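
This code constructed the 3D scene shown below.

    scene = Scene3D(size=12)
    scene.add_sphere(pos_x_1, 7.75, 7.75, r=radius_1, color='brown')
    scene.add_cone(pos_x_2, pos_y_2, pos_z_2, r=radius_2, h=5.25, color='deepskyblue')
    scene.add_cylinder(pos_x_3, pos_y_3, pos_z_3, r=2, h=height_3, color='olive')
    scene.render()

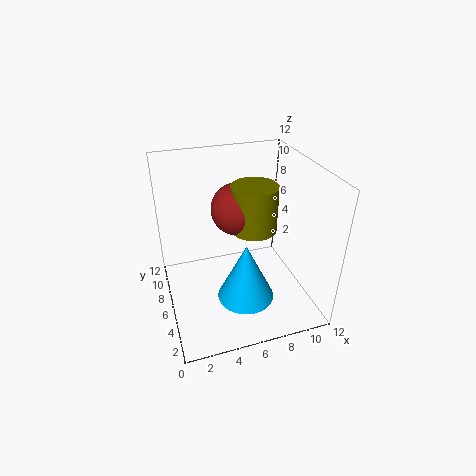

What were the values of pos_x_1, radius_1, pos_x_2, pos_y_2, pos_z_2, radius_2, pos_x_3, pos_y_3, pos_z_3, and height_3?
pos_x_1 = 6.5; radius_1 = 2.25; pos_x_2 = 6.5; pos_y_2 = 5.25; pos_z_2 = 0.25; radius_2 = 2.5; pos_x_3 = 7.75; pos_y_3 = 7; pos_z_3 = 6; height_3 = 4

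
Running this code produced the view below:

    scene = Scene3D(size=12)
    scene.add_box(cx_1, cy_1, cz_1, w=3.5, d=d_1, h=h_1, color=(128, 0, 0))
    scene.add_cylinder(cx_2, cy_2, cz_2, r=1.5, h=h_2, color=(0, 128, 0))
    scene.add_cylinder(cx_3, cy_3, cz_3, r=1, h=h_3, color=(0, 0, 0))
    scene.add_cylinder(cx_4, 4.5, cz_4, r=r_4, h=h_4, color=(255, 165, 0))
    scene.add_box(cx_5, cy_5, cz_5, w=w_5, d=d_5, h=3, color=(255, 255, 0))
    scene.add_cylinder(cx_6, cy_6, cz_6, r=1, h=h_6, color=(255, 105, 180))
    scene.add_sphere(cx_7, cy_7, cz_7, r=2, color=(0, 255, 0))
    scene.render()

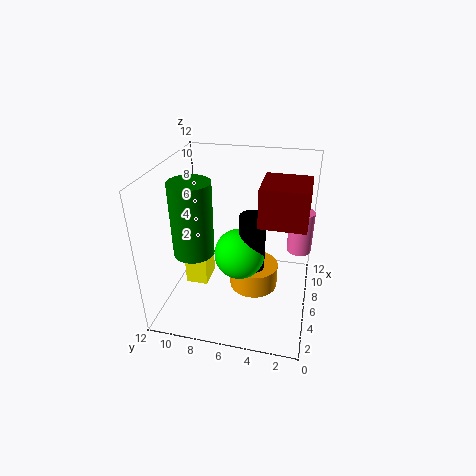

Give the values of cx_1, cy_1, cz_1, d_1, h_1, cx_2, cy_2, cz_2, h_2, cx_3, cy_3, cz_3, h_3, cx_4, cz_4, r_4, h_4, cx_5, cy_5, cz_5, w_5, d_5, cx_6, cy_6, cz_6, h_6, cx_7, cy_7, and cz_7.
cx_1 = 3.5; cy_1 = 0.5; cz_1 = 8.5; d_1 = 3.5; h_1 = 3; cx_2 = 2.5; cy_2 = 8.5; cz_2 = 6.5; h_2 = 5.5; cx_3 = 4.5; cy_3 = 4.5; cz_3 = 4.5; h_3 = 4.5; cx_4 = 5.5; cz_4 = 2; r_4 = 2; h_4 = 2; cx_5 = 6; cy_5 = 9; cz_5 = 0.5; w_5 = 2.5; d_5 = 2; cx_6 = 7; cy_6 = 1; cz_6 = 5; h_6 = 3.5; cx_7 = 4.5; cy_7 = 5.5; cz_7 = 5.5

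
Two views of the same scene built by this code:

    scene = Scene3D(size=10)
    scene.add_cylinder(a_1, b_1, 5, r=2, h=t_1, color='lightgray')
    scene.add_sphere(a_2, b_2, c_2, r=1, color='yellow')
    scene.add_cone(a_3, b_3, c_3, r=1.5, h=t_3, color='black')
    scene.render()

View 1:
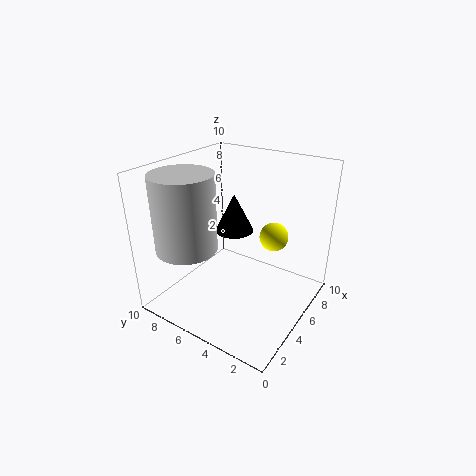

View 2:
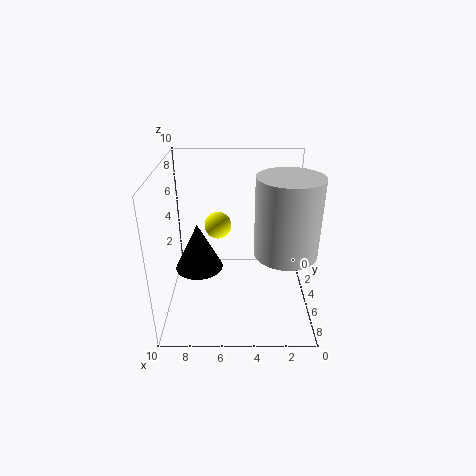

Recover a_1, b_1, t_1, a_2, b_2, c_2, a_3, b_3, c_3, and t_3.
a_1 = 2; b_1 = 7; t_1 = 5; a_2 = 6.5; b_2 = 3; c_2 = 5; a_3 = 7.5; b_3 = 7; c_3 = 4; t_3 = 3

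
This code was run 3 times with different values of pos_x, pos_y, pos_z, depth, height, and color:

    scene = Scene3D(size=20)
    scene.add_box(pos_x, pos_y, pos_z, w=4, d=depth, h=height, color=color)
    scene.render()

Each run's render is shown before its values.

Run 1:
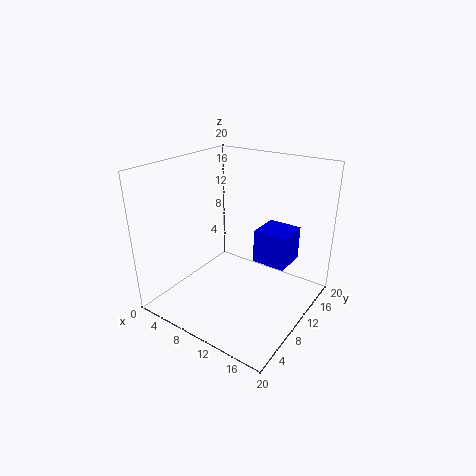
pos_x = 15, pos_y = 6, pos_z = 10, depth = 4, height = 4, color = 'blue'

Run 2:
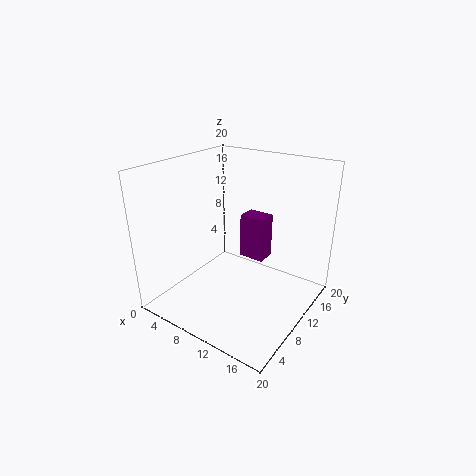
pos_x = 7, pos_y = 15, pos_z = 4, depth = 3, height = 7, color = 'purple'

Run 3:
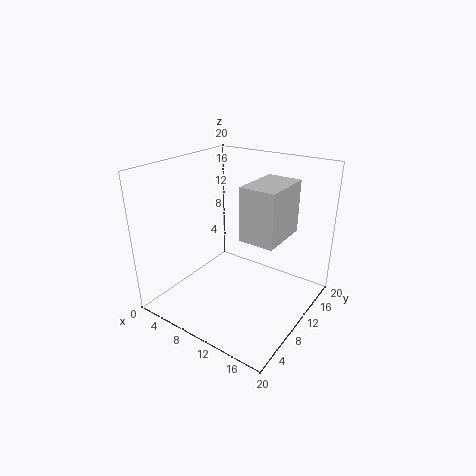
pos_x = 15, pos_y = 3, pos_z = 14, depth = 6, height = 6, color = 'lightgray'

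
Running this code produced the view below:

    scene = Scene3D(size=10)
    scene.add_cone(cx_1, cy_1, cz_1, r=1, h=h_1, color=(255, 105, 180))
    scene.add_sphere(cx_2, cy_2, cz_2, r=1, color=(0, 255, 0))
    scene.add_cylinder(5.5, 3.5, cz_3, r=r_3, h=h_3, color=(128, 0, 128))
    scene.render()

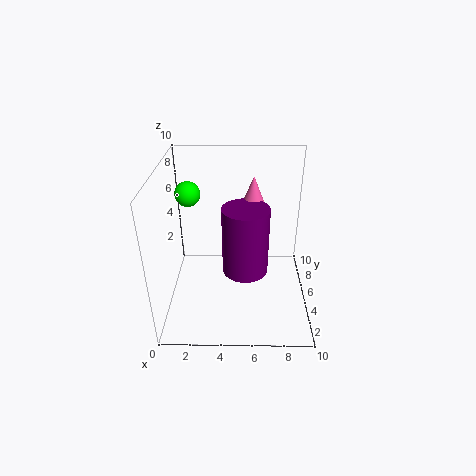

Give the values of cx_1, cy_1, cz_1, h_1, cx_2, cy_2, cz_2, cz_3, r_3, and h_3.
cx_1 = 6, cy_1 = 5, cz_1 = 7, h_1 = 2.5, cx_2 = 1, cy_2 = 9, cz_2 = 6.5, cz_3 = 3.5, r_3 = 1.5, h_3 = 4.5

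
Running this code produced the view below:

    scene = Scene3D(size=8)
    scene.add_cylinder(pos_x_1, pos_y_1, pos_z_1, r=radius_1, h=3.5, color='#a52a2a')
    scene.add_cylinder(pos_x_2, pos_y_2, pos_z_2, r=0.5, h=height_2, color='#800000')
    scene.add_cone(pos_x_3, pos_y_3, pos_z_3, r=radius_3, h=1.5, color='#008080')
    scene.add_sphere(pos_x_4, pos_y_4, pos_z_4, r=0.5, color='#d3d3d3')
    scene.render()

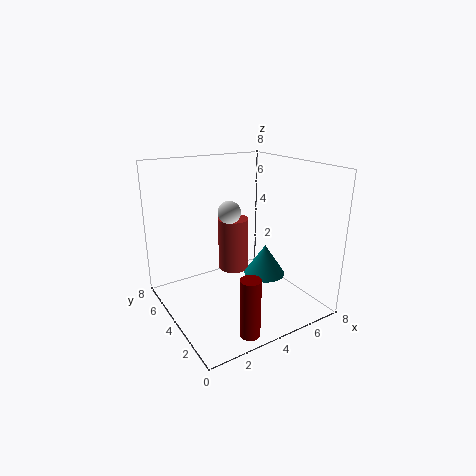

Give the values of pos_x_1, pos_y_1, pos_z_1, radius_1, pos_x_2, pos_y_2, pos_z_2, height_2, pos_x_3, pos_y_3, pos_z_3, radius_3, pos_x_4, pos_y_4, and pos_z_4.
pos_x_1 = 5.5
pos_y_1 = 7
pos_z_1 = 0.5
radius_1 = 1
pos_x_2 = 2.5
pos_y_2 = 0.5
pos_z_2 = 0.5
height_2 = 3
pos_x_3 = 4
pos_y_3 = 1.5
pos_z_3 = 3
radius_3 = 1
pos_x_4 = 2
pos_y_4 = 1.5
pos_z_4 = 6.5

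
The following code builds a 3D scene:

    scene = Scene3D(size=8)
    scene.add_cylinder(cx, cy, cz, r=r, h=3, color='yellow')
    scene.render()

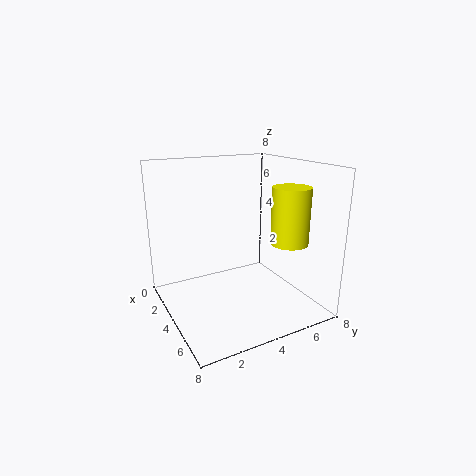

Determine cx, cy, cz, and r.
cx = 6; cy = 6; cz = 4; r = 1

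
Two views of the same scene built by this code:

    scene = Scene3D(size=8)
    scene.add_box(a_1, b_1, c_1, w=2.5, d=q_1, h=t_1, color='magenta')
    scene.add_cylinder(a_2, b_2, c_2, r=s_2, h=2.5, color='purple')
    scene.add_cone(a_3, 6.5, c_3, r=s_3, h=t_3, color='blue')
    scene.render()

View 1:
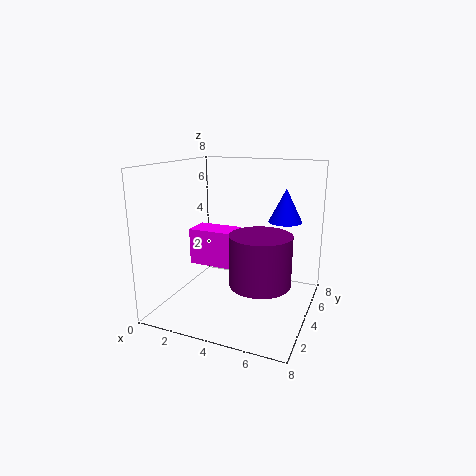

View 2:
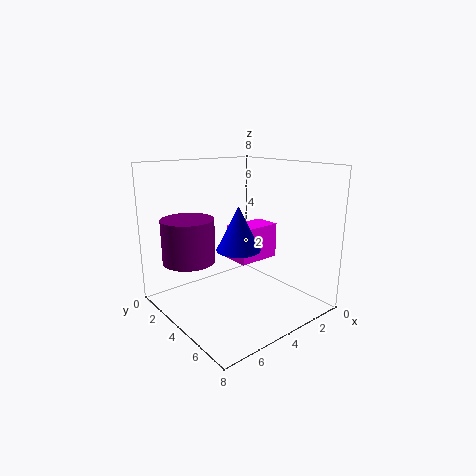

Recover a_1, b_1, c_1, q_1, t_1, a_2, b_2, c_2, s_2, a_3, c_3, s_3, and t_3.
a_1 = 1.5
b_1 = 3
c_1 = 2.5
q_1 = 1.5
t_1 = 2
a_2 = 6
b_2 = 2
c_2 = 2.5
s_2 = 1.5
a_3 = 6
c_3 = 4.5
s_3 = 1
t_3 = 2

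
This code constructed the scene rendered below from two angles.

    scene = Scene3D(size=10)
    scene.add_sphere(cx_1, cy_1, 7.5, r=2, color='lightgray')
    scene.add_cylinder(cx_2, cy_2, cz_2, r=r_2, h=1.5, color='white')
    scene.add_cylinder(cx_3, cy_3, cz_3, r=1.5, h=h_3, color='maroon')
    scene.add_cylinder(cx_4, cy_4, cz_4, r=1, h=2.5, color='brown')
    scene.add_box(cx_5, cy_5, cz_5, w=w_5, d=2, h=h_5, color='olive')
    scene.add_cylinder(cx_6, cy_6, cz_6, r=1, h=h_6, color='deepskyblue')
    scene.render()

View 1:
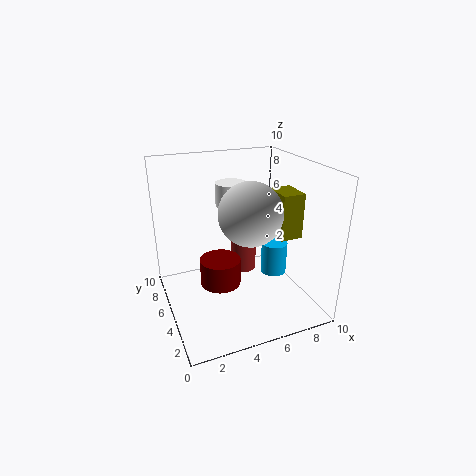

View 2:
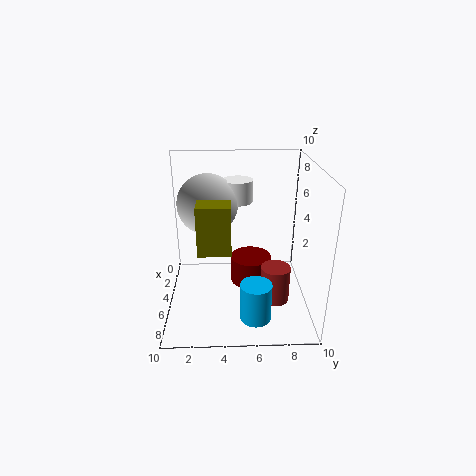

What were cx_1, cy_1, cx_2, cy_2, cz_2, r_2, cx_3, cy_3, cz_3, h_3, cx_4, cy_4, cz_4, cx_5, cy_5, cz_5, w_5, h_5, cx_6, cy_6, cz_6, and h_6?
cx_1 = 5
cy_1 = 3
cx_2 = 4.5
cy_2 = 5
cz_2 = 7.5
r_2 = 1
cx_3 = 4
cy_3 = 6
cz_3 = 1
h_3 = 2
cx_4 = 6.5
cy_4 = 7.5
cz_4 = 1
cx_5 = 7
cy_5 = 2.5
cz_5 = 5.5
w_5 = 1.5
h_5 = 3
cx_6 = 8.5
cy_6 = 6
cz_6 = 1
h_6 = 2.5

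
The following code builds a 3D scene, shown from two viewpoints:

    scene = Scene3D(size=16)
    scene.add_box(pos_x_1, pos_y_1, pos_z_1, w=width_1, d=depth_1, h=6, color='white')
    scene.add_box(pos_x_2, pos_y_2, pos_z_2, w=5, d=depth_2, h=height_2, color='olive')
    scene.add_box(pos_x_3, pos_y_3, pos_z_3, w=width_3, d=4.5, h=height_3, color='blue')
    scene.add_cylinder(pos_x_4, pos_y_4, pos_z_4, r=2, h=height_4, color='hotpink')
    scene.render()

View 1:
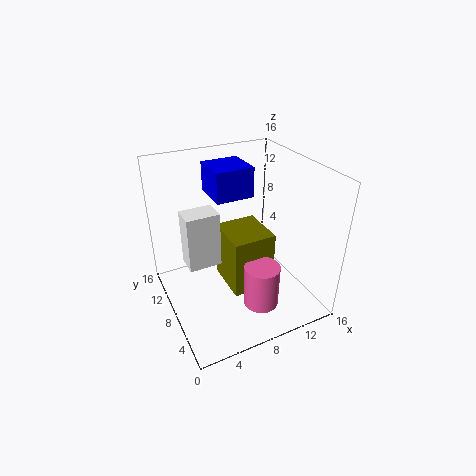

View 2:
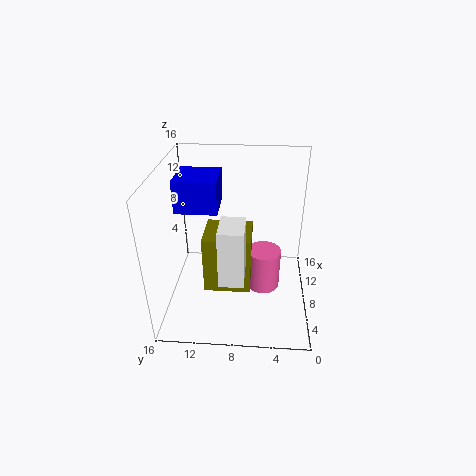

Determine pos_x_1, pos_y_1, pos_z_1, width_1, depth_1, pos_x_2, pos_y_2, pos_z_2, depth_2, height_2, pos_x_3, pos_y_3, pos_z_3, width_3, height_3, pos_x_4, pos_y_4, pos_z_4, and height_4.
pos_x_1 = 2
pos_y_1 = 7
pos_z_1 = 6
width_1 = 3.5
depth_1 = 2.5
pos_x_2 = 7
pos_y_2 = 6.5
pos_z_2 = 1
depth_2 = 5.5
height_2 = 7
pos_x_3 = 6.5
pos_y_3 = 10
pos_z_3 = 11.5
width_3 = 4.5
height_3 = 3.5
pos_x_4 = 9.5
pos_y_4 = 5
pos_z_4 = 0.5
height_4 = 5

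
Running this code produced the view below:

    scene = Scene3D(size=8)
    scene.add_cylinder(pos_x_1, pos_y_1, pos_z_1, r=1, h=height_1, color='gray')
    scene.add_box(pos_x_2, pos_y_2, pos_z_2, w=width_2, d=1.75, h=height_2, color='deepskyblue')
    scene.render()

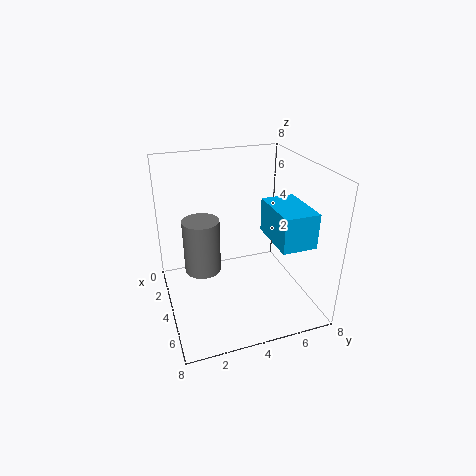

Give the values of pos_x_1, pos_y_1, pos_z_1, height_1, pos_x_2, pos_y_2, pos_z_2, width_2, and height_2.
pos_x_1 = 3.75, pos_y_1 = 2, pos_z_1 = 2.25, height_1 = 3, pos_x_2 = 4.75, pos_y_2 = 5, pos_z_2 = 4.75, width_2 = 2.75, height_2 = 1.75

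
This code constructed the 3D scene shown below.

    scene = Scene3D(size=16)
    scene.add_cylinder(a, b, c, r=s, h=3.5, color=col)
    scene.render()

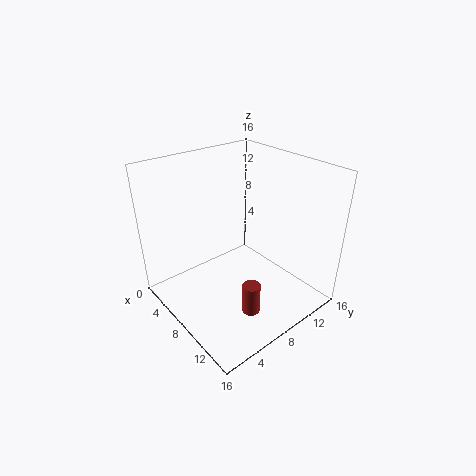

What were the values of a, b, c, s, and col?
a = 11.5; b = 7; c = 0.5; s = 1; col = 'brown'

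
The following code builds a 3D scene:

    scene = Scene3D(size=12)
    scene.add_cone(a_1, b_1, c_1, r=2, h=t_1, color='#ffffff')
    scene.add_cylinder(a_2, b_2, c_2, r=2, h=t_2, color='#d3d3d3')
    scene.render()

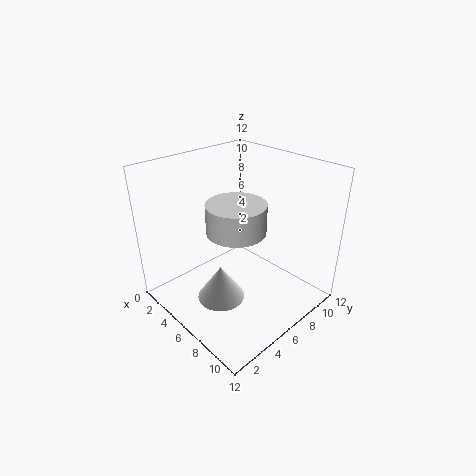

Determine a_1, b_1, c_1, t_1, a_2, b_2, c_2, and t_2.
a_1 = 6
b_1 = 4
c_1 = 1
t_1 = 3
a_2 = 9
b_2 = 3
c_2 = 9
t_2 = 2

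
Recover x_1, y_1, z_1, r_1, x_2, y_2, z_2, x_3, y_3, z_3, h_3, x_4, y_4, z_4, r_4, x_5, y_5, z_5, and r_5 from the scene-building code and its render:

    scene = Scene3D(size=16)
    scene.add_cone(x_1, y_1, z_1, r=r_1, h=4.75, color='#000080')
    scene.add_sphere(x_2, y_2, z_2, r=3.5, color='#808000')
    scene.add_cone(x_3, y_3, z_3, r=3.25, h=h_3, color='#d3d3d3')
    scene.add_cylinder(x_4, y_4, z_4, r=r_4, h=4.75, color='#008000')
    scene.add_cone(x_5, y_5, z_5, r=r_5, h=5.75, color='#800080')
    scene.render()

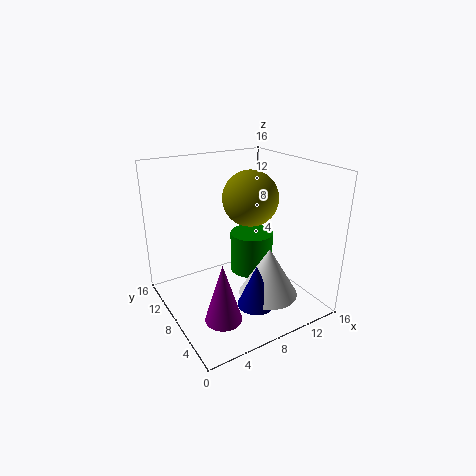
x_1 = 8; y_1 = 4.25; z_1 = 1.5; r_1 = 2; x_2 = 12.25; y_2 = 12; z_2 = 10.75; x_3 = 10; y_3 = 4.75; z_3 = 2; h_3 = 5.5; x_4 = 10.5; y_4 = 9; z_4 = 3; r_4 = 2.5; x_5 = 2.75; y_5 = 2; z_5 = 3.25; r_5 = 1.75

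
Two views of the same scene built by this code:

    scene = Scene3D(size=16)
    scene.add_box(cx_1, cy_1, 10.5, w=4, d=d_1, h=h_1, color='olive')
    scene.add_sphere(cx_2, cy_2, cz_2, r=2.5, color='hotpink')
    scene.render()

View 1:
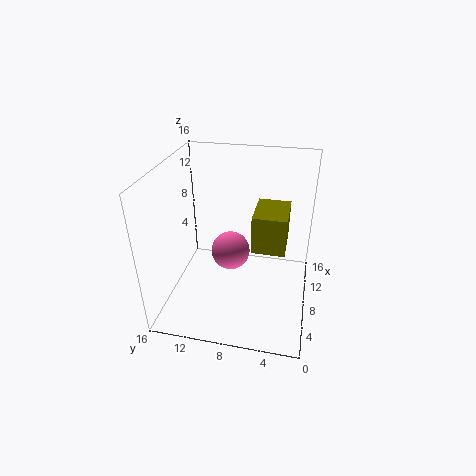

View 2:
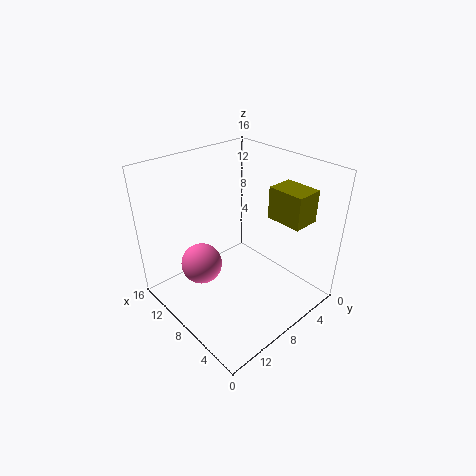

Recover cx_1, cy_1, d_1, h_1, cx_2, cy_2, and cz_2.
cx_1 = 2, cy_1 = 2.5, d_1 = 3, h_1 = 3.5, cx_2 = 12.5, cy_2 = 10, cz_2 = 3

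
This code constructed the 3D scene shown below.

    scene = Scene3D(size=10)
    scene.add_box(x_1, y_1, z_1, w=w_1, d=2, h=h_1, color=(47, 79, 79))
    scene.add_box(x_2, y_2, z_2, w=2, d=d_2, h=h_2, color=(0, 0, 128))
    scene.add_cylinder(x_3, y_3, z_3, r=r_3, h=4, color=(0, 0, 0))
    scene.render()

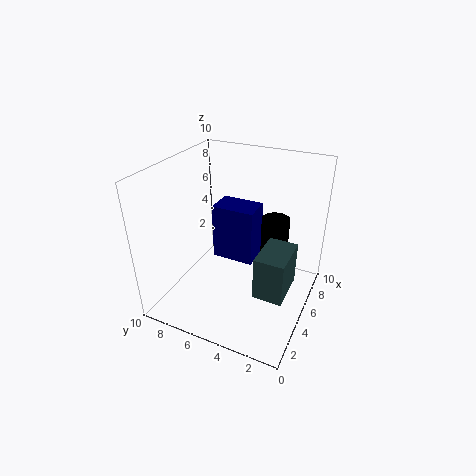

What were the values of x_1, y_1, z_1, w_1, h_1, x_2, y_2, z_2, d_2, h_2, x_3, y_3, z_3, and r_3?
x_1 = 3, y_1 = 1, z_1 = 2, w_1 = 3, h_1 = 3, x_2 = 5, y_2 = 4, z_2 = 3, d_2 = 3, h_2 = 4, x_3 = 7, y_3 = 3, z_3 = 2, r_3 = 1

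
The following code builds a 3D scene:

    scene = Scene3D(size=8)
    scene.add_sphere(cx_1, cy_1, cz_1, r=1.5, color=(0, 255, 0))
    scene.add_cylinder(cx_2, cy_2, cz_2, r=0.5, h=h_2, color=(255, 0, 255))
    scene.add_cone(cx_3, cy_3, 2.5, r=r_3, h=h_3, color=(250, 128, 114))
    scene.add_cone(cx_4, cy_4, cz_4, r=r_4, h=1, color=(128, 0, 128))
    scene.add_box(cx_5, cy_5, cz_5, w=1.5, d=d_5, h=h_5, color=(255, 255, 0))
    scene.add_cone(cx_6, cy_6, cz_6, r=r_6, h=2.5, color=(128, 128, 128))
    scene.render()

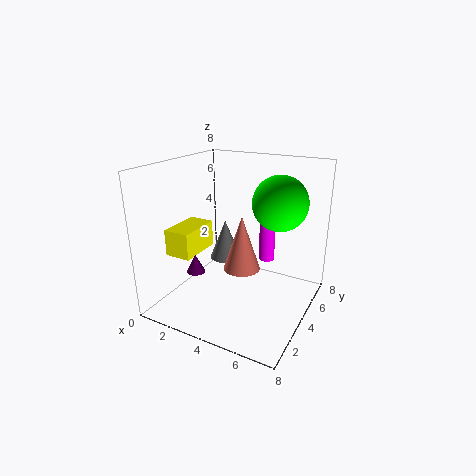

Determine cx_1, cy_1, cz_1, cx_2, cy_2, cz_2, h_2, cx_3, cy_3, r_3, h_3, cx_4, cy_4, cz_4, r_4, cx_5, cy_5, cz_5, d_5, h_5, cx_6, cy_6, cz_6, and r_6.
cx_1 = 6, cy_1 = 5, cz_1 = 6, cx_2 = 4.5, cy_2 = 7, cz_2 = 1.5, h_2 = 2.5, cx_3 = 4.5, cy_3 = 3.5, r_3 = 1, h_3 = 3, cx_4 = 2.5, cy_4 = 2, cz_4 = 2.5, r_4 = 0.5, cx_5 = 0.5, cy_5 = 2, cz_5 = 3, d_5 = 2.5, h_5 = 1.5, cx_6 = 2, cy_6 = 6, cz_6 = 1.5, r_6 = 1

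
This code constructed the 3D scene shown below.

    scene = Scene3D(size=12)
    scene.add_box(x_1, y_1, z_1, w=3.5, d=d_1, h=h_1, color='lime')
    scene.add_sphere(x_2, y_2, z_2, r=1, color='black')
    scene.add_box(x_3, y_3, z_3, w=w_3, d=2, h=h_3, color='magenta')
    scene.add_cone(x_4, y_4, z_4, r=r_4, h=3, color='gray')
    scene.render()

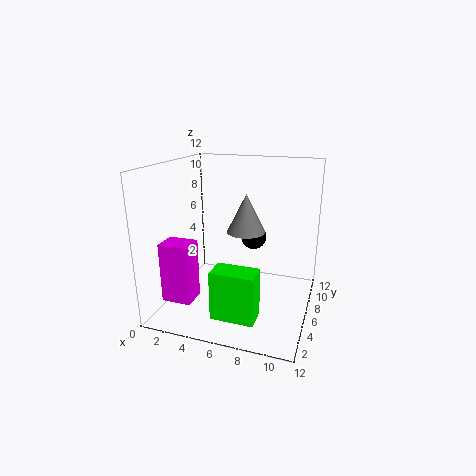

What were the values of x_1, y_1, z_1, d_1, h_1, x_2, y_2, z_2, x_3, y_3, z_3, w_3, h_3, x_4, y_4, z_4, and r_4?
x_1 = 5
y_1 = 2
z_1 = 0.5
d_1 = 2
h_1 = 4
x_2 = 7.5
y_2 = 5.5
z_2 = 6.5
x_3 = 0.5
y_3 = 2.5
z_3 = 1
w_3 = 2.5
h_3 = 5
x_4 = 7
y_4 = 5
z_4 = 7
r_4 = 1.5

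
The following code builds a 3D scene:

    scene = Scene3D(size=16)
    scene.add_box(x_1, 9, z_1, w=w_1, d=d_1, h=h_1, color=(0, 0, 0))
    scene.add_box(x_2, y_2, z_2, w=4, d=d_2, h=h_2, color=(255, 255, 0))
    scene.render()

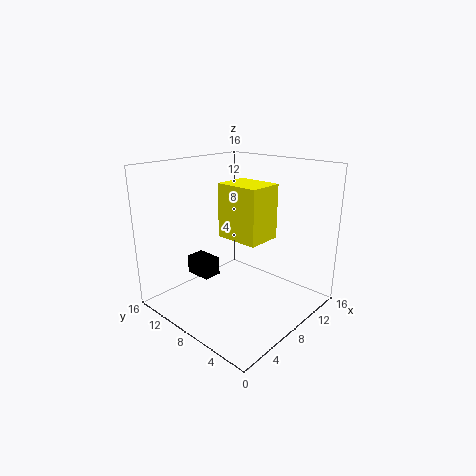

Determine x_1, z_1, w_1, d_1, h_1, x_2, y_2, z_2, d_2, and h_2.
x_1 = 4
z_1 = 4
w_1 = 2
d_1 = 3
h_1 = 2
x_2 = 7
y_2 = 5
z_2 = 8
d_2 = 5
h_2 = 6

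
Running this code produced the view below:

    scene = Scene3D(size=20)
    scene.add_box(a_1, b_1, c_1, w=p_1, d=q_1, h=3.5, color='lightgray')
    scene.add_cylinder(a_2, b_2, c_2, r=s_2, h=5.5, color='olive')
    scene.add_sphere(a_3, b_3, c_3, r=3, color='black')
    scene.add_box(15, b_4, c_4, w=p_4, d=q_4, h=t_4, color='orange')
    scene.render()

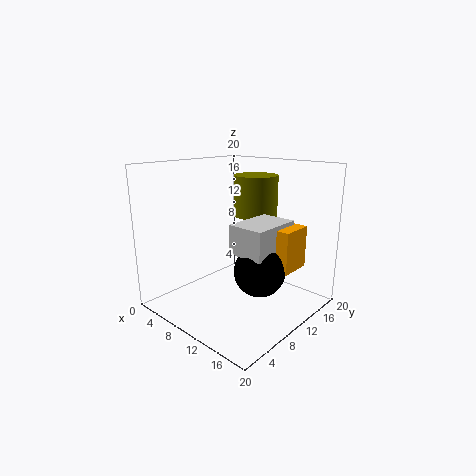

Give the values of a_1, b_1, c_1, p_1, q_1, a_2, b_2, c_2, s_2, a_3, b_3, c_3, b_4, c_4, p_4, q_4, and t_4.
a_1 = 14
b_1 = 4
c_1 = 10.5
p_1 = 4.5
q_1 = 6.5
a_2 = 11
b_2 = 12.5
c_2 = 13
s_2 = 3
a_3 = 17
b_3 = 6
c_3 = 8.5
b_4 = 7
c_4 = 8.5
p_4 = 5
q_4 = 4
t_4 = 5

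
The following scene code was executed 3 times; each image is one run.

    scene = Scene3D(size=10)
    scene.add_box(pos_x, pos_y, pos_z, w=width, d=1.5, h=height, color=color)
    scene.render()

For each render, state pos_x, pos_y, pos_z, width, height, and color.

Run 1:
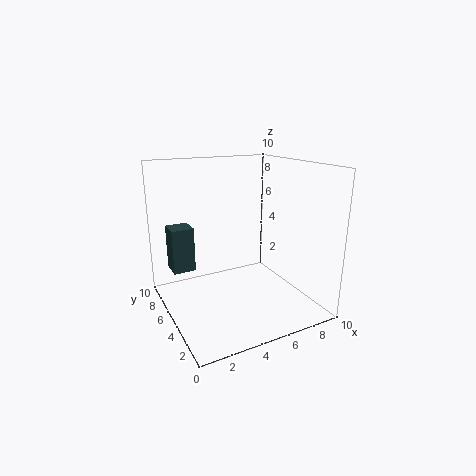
pos_x = 0.5; pos_y = 5.5; pos_z = 3; width = 1.5; height = 3; color = 'darkslategray'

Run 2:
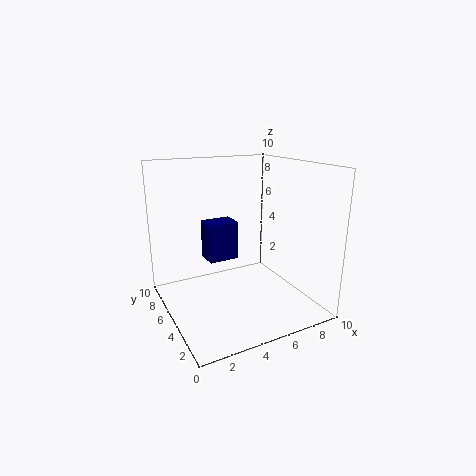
pos_x = 2.5; pos_y = 4; pos_z = 4; width = 2; height = 2.5; color = 'navy'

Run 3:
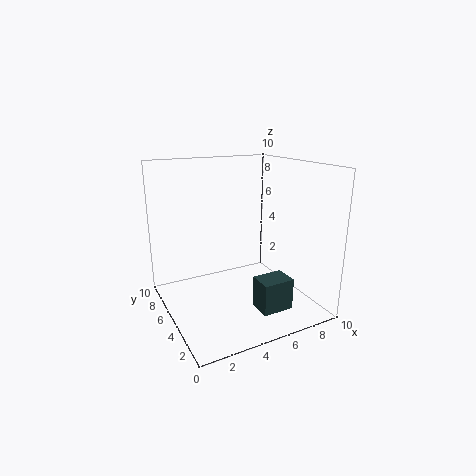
pos_x = 4.5; pos_y = 0.5; pos_z = 1.5; width = 2; height = 2; color = 'darkslategray'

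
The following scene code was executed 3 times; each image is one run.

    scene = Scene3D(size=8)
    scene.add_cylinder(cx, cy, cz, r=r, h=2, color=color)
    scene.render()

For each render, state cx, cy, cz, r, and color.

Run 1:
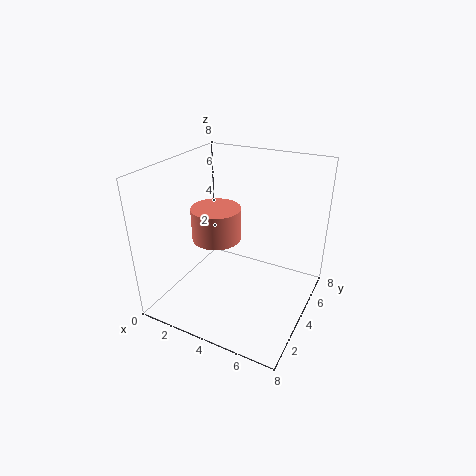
cx = 2, cy = 5, cz = 3, r = 1.5, color = 'salmon'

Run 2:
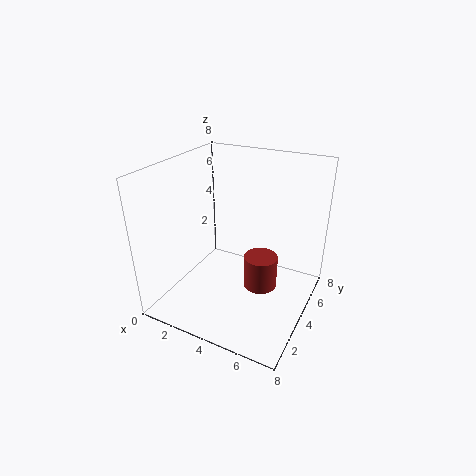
cx = 5, cy = 5, cz = 0.5, r = 1, color = 'brown'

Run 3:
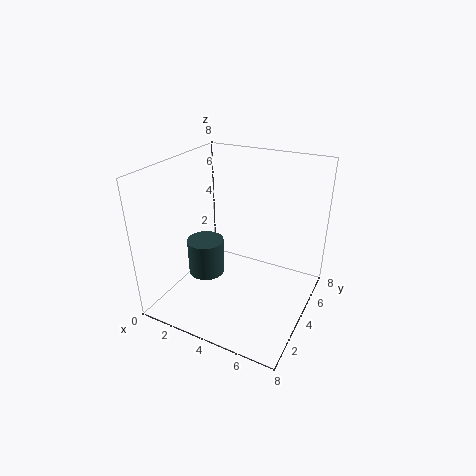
cx = 2.5, cy = 3, cz = 2, r = 1, color = 'darkslategray'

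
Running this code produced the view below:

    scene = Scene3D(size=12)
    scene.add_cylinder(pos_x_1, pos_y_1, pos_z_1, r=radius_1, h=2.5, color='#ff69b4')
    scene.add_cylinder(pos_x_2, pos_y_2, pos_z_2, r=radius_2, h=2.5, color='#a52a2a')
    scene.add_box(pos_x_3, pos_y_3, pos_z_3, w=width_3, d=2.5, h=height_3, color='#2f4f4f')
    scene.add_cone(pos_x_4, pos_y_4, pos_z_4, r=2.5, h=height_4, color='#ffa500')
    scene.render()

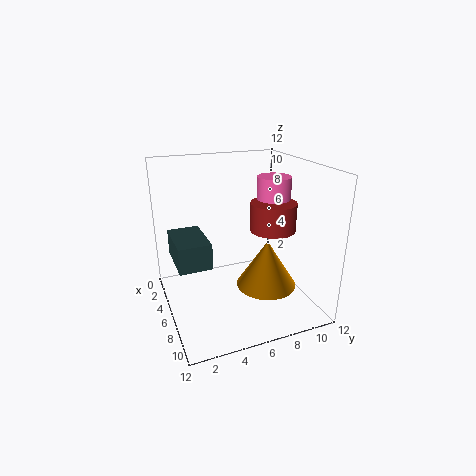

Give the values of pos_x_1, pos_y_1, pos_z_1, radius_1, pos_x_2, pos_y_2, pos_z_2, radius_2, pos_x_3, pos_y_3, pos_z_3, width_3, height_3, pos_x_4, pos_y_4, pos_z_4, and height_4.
pos_x_1 = 4.5; pos_y_1 = 10; pos_z_1 = 8; radius_1 = 1.5; pos_x_2 = 5.5; pos_y_2 = 9.5; pos_z_2 = 6; radius_2 = 2; pos_x_3 = 4.5; pos_y_3 = 0.5; pos_z_3 = 5; width_3 = 4; height_3 = 2; pos_x_4 = 7.5; pos_y_4 = 8; pos_z_4 = 2; height_4 = 4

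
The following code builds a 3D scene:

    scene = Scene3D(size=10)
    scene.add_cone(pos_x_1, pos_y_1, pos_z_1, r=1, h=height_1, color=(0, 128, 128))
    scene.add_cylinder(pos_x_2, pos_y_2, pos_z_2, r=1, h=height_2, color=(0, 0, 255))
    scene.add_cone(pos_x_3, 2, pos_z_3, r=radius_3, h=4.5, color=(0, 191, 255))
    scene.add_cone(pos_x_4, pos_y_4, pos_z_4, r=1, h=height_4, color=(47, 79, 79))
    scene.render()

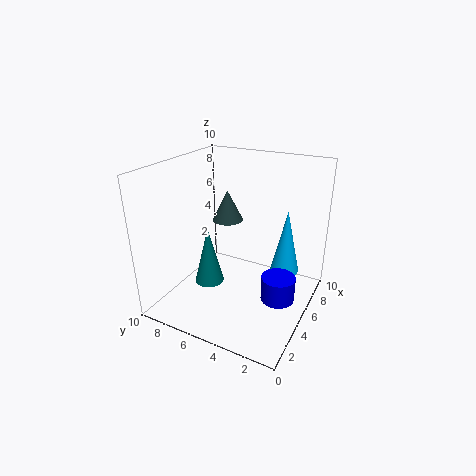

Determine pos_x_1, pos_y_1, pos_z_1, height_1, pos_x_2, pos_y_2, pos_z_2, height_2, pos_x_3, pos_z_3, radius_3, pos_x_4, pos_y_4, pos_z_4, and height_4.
pos_x_1 = 3.5; pos_y_1 = 6.5; pos_z_1 = 2; height_1 = 4; pos_x_2 = 2.5; pos_y_2 = 1; pos_z_2 = 3; height_2 = 1.5; pos_x_3 = 6.5; pos_z_3 = 2.5; radius_3 = 1; pos_x_4 = 4.5; pos_y_4 = 5.5; pos_z_4 = 6.5; height_4 = 2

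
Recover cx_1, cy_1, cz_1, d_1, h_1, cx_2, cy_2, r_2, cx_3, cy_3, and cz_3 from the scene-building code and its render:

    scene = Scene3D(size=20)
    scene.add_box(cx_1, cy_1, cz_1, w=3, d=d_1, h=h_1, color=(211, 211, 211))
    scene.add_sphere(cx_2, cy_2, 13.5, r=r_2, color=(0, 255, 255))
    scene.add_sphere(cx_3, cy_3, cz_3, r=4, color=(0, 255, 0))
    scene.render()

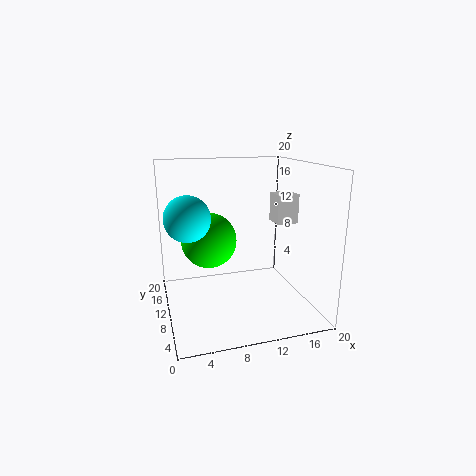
cx_1 = 15
cy_1 = 8
cz_1 = 12
d_1 = 3
h_1 = 4
cx_2 = 3
cy_2 = 9
r_2 = 3
cx_3 = 6.5
cy_3 = 13
cz_3 = 9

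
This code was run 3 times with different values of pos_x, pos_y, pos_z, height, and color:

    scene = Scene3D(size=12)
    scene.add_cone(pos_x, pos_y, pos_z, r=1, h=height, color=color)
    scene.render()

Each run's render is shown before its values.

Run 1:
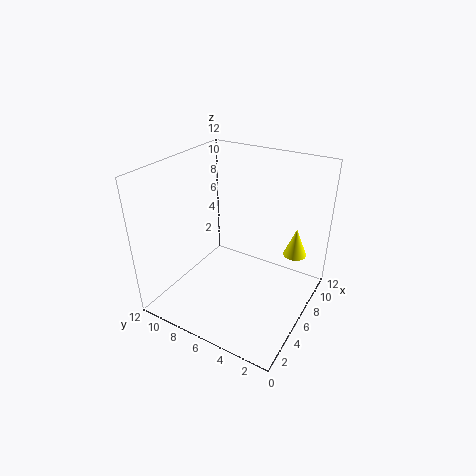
pos_x = 9; pos_y = 2; pos_z = 4; height = 2.5; color = 'yellow'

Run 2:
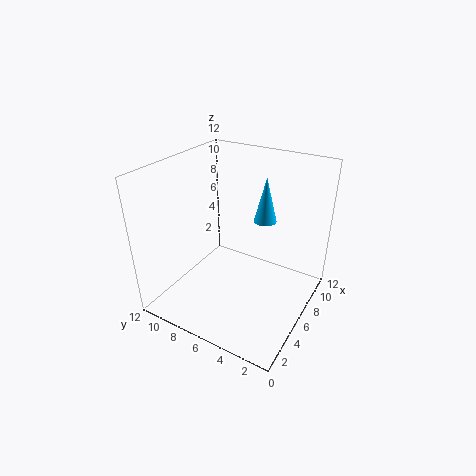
pos_x = 9; pos_y = 5; pos_z = 6.5; height = 4; color = 'deepskyblue'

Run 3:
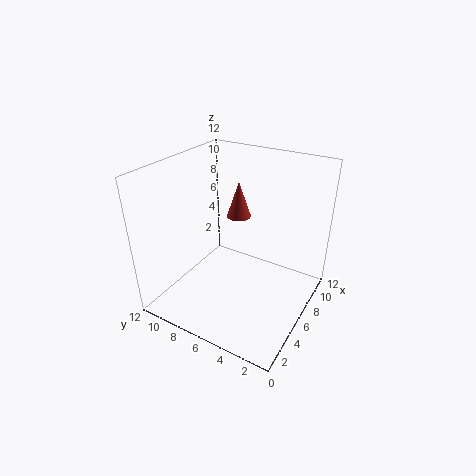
pos_x = 7; pos_y = 6.5; pos_z = 7.5; height = 3; color = 'brown'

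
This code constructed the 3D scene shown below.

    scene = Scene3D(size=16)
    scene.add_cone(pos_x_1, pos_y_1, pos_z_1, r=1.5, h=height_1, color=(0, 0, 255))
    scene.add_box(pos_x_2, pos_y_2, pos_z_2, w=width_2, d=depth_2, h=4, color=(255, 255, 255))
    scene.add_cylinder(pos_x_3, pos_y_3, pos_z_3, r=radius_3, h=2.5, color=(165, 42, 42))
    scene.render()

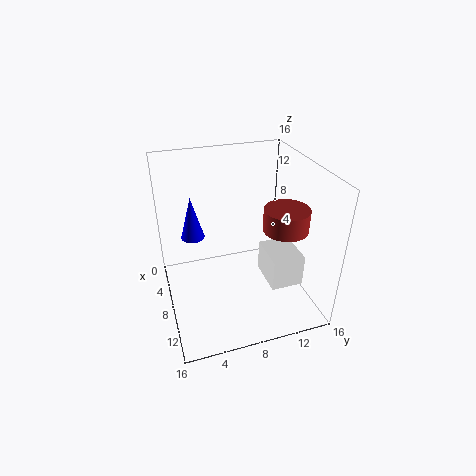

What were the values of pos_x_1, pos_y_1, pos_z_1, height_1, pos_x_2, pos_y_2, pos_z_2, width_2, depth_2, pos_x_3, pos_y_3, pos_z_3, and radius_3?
pos_x_1 = 1.5, pos_y_1 = 4, pos_z_1 = 5, height_1 = 5.5, pos_x_2 = 4.5, pos_y_2 = 12, pos_z_2 = 0.5, width_2 = 5, depth_2 = 4, pos_x_3 = 9.5, pos_y_3 = 13, pos_z_3 = 9, radius_3 = 2.5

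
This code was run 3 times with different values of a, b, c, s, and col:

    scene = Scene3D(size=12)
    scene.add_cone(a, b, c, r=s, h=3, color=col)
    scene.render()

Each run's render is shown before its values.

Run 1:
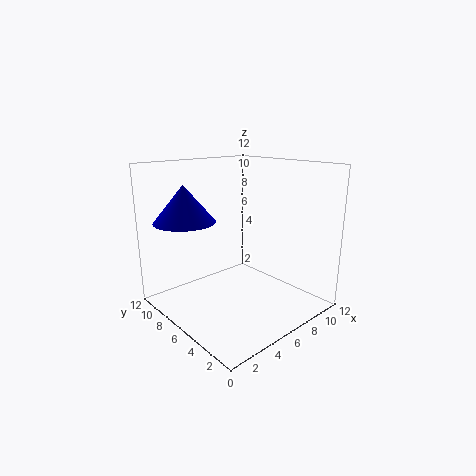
a = 2.5; b = 8.5; c = 7.5; s = 2.5; col = 'blue'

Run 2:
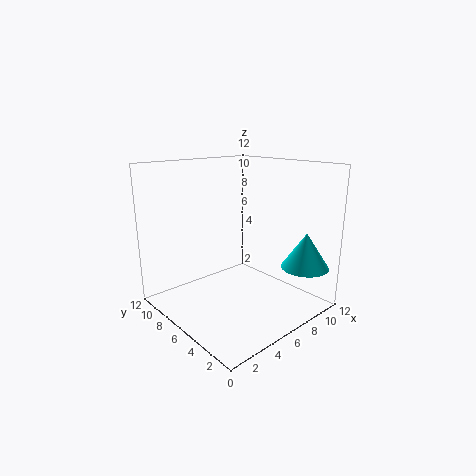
a = 10; b = 2; c = 3.5; s = 2; col = 'cyan'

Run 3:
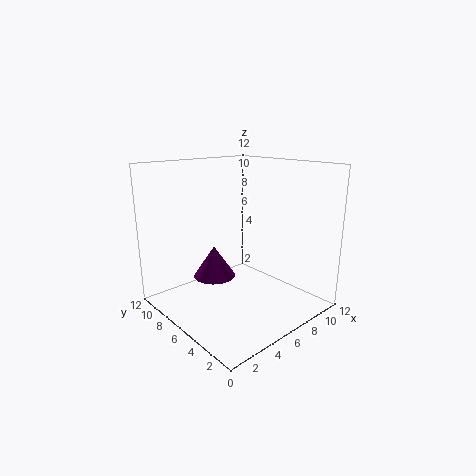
a = 6.5; b = 10; c = 1; s = 2; col = 'purple'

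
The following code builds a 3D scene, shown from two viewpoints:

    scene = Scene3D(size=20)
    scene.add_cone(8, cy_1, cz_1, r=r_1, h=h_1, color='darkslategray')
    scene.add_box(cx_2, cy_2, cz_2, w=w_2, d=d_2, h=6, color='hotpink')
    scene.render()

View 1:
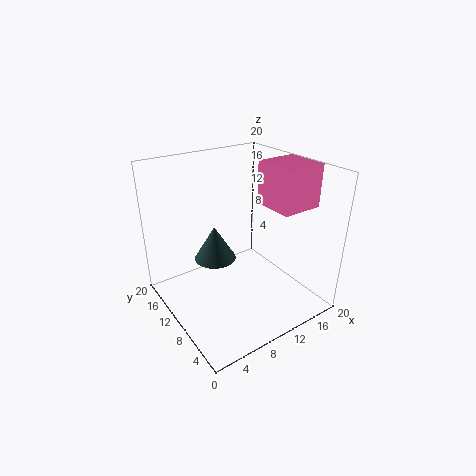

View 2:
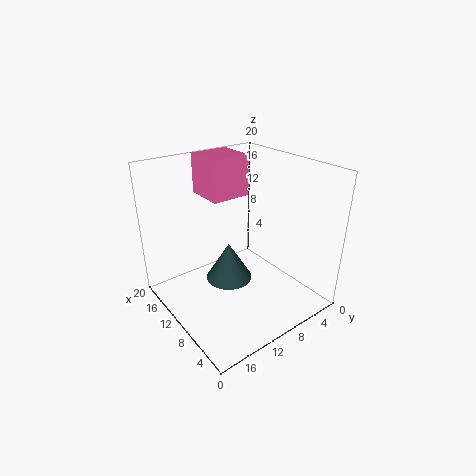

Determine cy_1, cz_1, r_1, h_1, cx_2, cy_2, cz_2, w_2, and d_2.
cy_1 = 13
cz_1 = 6
r_1 = 3
h_1 = 5
cx_2 = 14
cy_2 = 5
cz_2 = 14
w_2 = 6
d_2 = 6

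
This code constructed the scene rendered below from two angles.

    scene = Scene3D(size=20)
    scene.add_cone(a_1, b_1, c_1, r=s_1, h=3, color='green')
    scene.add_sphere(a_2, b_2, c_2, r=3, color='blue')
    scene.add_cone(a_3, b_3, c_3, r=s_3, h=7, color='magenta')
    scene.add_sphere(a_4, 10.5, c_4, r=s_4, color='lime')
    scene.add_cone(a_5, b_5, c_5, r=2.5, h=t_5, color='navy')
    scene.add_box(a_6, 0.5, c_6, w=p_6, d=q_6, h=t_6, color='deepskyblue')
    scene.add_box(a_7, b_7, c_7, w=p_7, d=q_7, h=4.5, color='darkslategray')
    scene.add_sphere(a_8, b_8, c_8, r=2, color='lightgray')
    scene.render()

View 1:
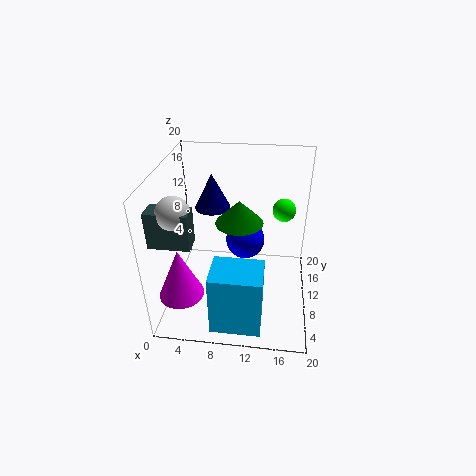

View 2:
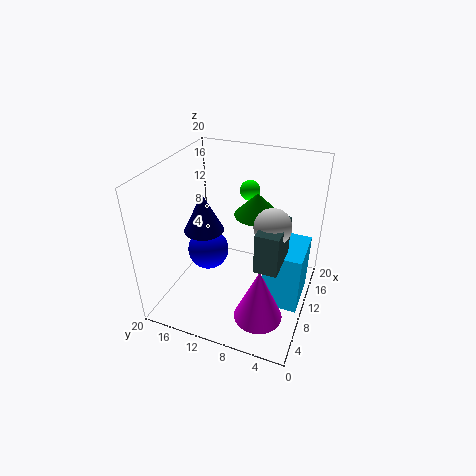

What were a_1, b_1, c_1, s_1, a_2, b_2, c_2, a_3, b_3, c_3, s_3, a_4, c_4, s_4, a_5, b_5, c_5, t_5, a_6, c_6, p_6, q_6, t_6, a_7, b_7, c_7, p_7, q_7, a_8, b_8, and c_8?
a_1 = 10.5
b_1 = 7.5
c_1 = 14
s_1 = 3
a_2 = 10.5
b_2 = 15
c_2 = 6.5
a_3 = 3
b_3 = 4.5
c_3 = 4
s_3 = 3
a_4 = 16
c_4 = 14.5
s_4 = 1.5
a_5 = 6
b_5 = 13
c_5 = 13
t_5 = 5
a_6 = 7.5
c_6 = 1.5
p_6 = 6.5
q_6 = 5
t_6 = 8.5
a_7 = 0.5
b_7 = 2
c_7 = 13
p_7 = 5
q_7 = 2.5
a_8 = 3.5
b_8 = 3.5
c_8 = 17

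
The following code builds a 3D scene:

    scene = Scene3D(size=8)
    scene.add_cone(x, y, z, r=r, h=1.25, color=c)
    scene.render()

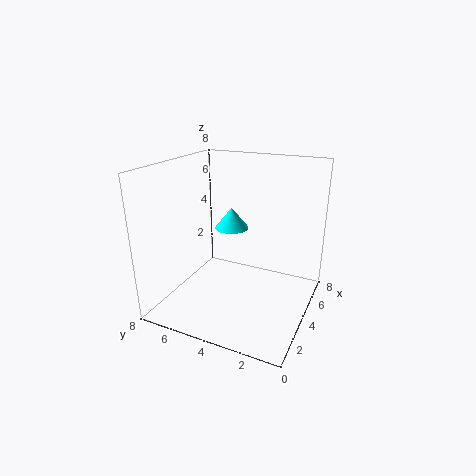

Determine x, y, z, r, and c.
x = 5.25, y = 5, z = 4, r = 1, c = 'cyan'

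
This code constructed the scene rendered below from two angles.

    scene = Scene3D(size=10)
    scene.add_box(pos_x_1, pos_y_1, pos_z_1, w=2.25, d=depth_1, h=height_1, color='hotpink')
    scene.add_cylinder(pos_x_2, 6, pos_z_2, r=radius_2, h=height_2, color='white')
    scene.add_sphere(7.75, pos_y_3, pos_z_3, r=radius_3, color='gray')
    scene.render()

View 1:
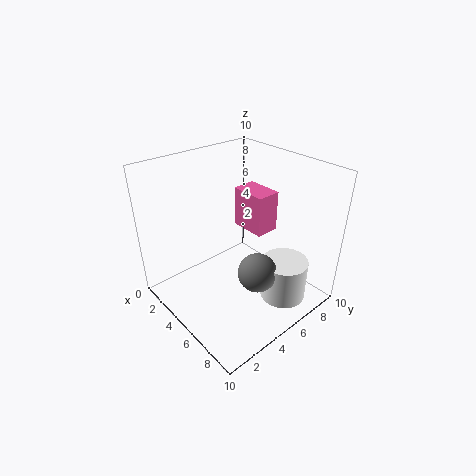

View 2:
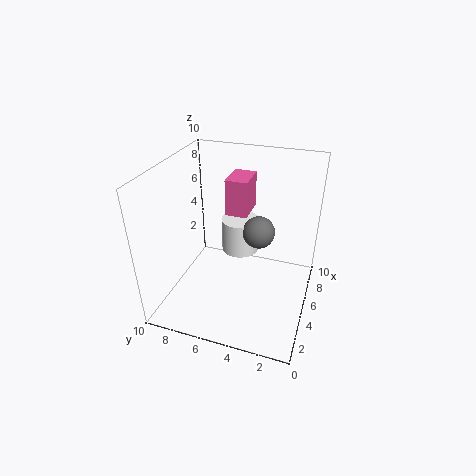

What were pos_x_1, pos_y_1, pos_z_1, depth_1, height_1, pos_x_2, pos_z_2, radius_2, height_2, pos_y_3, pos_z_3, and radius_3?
pos_x_1 = 5.25; pos_y_1 = 4.5; pos_z_1 = 6.5; depth_1 = 1.5; height_1 = 2.5; pos_x_2 = 8.5; pos_z_2 = 1.75; radius_2 = 1.5; height_2 = 2.75; pos_y_3 = 4.25; pos_z_3 = 4; radius_3 = 1.25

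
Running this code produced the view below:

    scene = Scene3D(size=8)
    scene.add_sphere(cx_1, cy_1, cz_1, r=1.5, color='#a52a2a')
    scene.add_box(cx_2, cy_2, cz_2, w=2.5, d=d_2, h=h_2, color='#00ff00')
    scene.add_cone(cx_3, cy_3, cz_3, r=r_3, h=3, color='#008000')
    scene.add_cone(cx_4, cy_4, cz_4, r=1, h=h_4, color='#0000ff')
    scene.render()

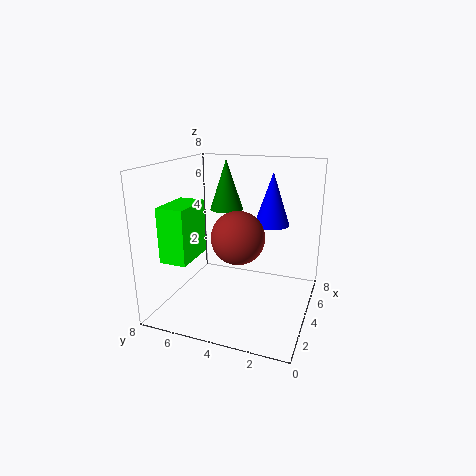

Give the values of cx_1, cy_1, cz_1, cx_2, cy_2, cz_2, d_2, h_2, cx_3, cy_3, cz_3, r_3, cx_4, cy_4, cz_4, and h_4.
cx_1 = 4; cy_1 = 4; cz_1 = 4; cx_2 = 1.5; cy_2 = 6; cz_2 = 3; d_2 = 1.5; h_2 = 3; cx_3 = 6; cy_3 = 5.5; cz_3 = 5; r_3 = 1; cx_4 = 5.5; cy_4 = 2.5; cz_4 = 4.5; h_4 = 3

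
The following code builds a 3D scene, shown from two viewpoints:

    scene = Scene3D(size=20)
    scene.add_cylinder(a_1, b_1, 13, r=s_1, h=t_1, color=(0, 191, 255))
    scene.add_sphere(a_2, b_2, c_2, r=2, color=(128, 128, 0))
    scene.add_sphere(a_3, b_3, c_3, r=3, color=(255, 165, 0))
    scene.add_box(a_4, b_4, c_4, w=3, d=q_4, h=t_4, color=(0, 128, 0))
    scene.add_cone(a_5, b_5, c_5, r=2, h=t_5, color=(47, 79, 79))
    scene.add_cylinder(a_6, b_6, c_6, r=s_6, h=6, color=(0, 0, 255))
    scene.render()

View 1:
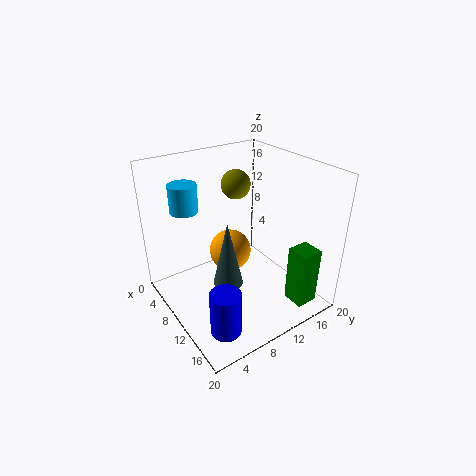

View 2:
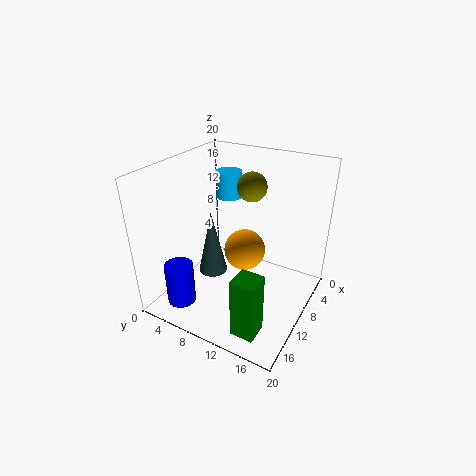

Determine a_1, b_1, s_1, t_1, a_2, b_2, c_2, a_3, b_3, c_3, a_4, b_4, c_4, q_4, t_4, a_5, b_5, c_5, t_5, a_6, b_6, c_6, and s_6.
a_1 = 4, b_1 = 5, s_1 = 2, t_1 = 4, a_2 = 8, b_2 = 11, c_2 = 17, a_3 = 8, b_3 = 10, c_3 = 7, a_4 = 16, b_4 = 14, c_4 = 2, q_4 = 3, t_4 = 8, a_5 = 12, b_5 = 7, c_5 = 5, t_5 = 9, a_6 = 16, b_6 = 4, c_6 = 1, s_6 = 2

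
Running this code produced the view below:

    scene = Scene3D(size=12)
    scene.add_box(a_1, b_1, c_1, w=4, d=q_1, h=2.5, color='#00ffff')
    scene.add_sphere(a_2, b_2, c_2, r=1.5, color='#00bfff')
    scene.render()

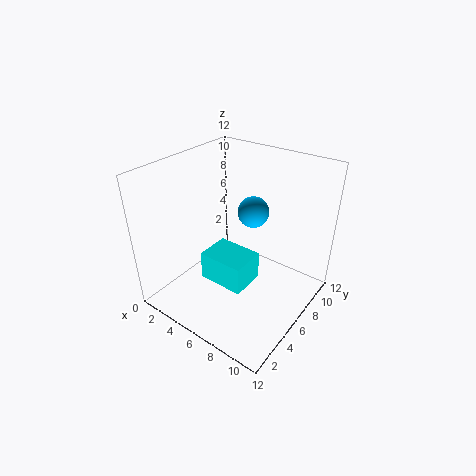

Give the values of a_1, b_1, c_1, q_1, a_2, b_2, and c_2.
a_1 = 3.5; b_1 = 4; c_1 = 2; q_1 = 3; a_2 = 4.5; b_2 = 10.5; c_2 = 6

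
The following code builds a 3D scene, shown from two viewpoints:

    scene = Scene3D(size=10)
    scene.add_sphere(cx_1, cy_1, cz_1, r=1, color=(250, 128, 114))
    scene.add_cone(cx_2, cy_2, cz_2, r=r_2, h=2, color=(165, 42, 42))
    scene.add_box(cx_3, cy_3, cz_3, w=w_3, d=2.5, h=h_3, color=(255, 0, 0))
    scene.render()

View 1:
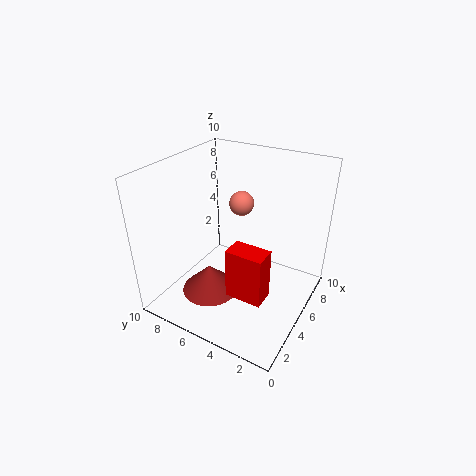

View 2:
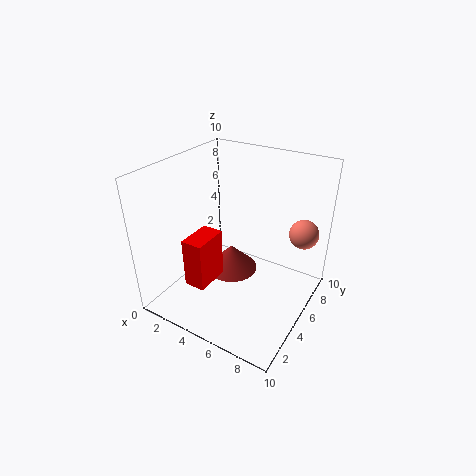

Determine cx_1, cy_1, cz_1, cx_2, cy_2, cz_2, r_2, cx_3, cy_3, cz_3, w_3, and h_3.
cx_1 = 9, cy_1 = 7, cz_1 = 5.5, cx_2 = 3.5, cy_2 = 6.5, cz_2 = 1, r_2 = 2, cx_3 = 2.5, cy_3 = 2, cz_3 = 2, w_3 = 1.5, h_3 = 3.5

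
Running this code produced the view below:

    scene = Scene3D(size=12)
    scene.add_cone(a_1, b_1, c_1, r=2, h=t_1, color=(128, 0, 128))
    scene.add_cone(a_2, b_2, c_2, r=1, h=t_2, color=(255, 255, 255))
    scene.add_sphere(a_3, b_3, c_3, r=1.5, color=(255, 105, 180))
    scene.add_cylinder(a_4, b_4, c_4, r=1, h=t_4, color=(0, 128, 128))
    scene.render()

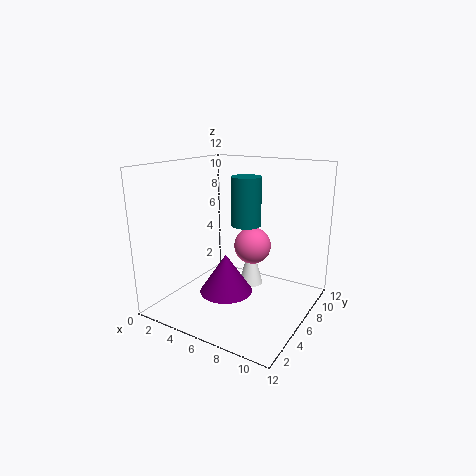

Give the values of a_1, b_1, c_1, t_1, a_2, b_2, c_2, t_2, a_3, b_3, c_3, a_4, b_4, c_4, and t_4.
a_1 = 6.75; b_1 = 3; c_1 = 2.75; t_1 = 3; a_2 = 7; b_2 = 6.5; c_2 = 2; t_2 = 3.75; a_3 = 7.25; b_3 = 6.25; c_3 = 5.5; a_4 = 8.75; b_4 = 2.5; c_4 = 8.5; t_4 = 3.25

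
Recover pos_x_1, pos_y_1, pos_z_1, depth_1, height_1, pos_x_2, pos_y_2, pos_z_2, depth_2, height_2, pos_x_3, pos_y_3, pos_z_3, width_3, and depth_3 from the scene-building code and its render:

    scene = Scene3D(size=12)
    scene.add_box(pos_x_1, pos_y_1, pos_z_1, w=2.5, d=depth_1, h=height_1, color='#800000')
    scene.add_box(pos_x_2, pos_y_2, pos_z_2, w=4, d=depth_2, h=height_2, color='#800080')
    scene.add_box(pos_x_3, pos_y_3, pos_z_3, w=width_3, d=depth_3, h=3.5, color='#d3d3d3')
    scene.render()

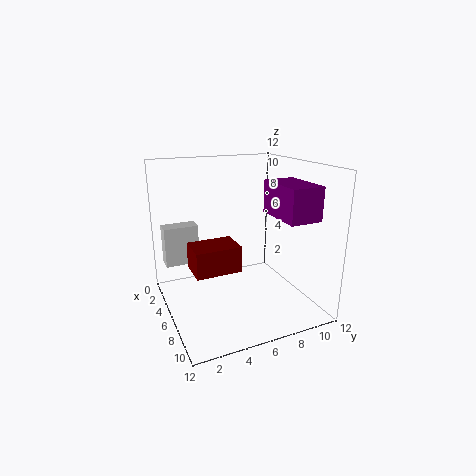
pos_x_1 = 6.5; pos_y_1 = 1.5; pos_z_1 = 4.5; depth_1 = 3.5; height_1 = 2; pos_x_2 = 7.5; pos_y_2 = 7.5; pos_z_2 = 8.5; depth_2 = 2.5; height_2 = 2.5; pos_x_3 = 1.5; pos_y_3 = 0.5; pos_z_3 = 3; width_3 = 1.5; depth_3 = 3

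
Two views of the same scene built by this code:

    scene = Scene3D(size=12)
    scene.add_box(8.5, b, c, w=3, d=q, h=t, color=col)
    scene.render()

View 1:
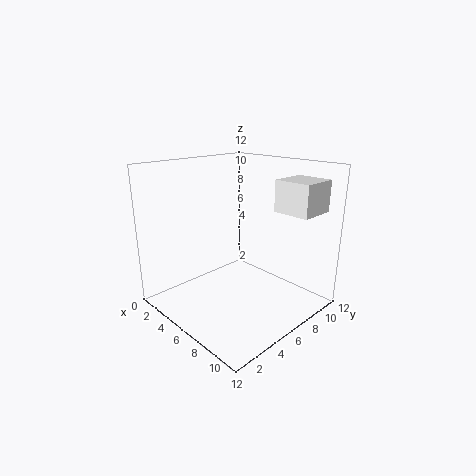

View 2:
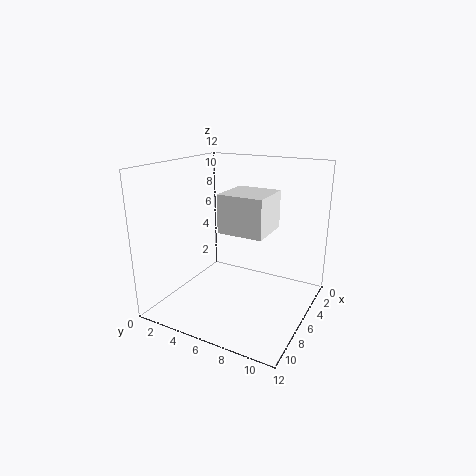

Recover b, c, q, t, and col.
b = 7.5; c = 8.5; q = 3; t = 2.5; col = 'white'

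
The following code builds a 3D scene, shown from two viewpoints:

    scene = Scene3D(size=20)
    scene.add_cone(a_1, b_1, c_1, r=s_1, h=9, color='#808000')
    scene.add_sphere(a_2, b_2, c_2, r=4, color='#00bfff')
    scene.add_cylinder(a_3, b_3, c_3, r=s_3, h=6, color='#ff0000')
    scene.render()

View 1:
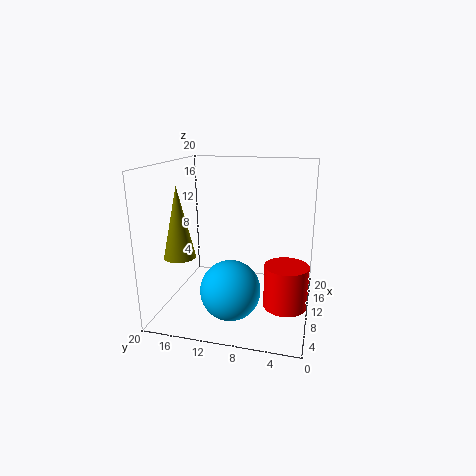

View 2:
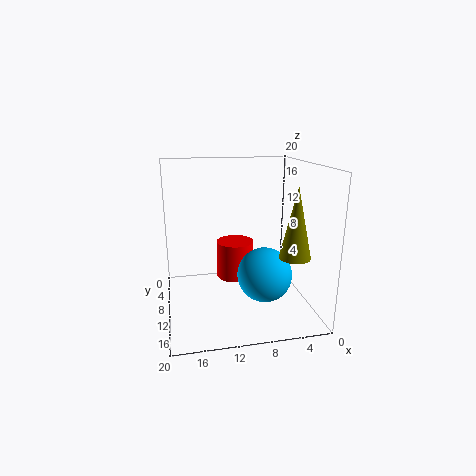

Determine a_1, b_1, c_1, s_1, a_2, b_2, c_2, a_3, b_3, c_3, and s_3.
a_1 = 4
b_1 = 16
c_1 = 9
s_1 = 2
a_2 = 6
b_2 = 10
c_2 = 4
a_3 = 9
b_3 = 3
c_3 = 1
s_3 = 3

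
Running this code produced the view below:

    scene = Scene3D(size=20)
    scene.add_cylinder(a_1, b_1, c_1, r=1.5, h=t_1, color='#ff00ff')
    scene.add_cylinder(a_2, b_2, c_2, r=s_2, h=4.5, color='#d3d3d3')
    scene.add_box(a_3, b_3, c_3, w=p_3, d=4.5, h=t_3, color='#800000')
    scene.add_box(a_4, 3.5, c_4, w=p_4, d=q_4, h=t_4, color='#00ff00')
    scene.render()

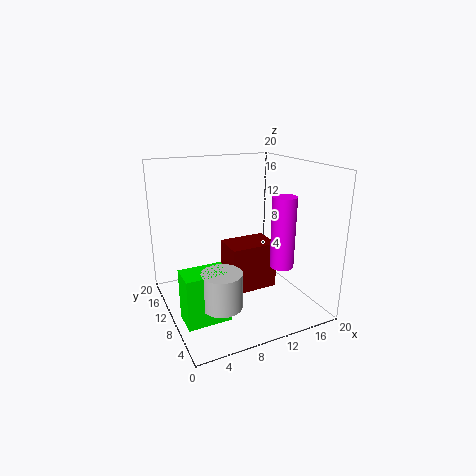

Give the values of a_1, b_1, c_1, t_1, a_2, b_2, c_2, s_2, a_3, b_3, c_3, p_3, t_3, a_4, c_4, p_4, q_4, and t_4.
a_1 = 13
b_1 = 3.5
c_1 = 8
t_1 = 9
a_2 = 5
b_2 = 4
c_2 = 4
s_2 = 2.5
a_3 = 8
b_3 = 7
c_3 = 3
p_3 = 6.5
t_3 = 6.5
a_4 = 0.5
c_4 = 2
p_4 = 5.5
q_4 = 3.5
t_4 = 6.5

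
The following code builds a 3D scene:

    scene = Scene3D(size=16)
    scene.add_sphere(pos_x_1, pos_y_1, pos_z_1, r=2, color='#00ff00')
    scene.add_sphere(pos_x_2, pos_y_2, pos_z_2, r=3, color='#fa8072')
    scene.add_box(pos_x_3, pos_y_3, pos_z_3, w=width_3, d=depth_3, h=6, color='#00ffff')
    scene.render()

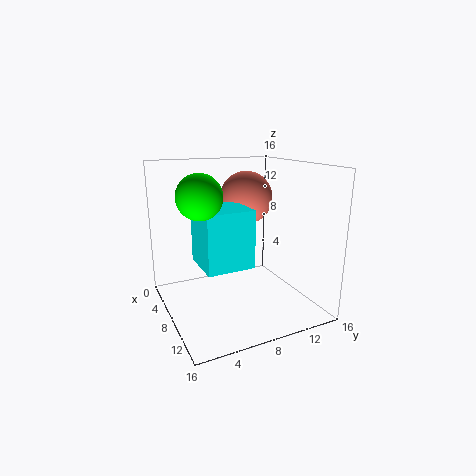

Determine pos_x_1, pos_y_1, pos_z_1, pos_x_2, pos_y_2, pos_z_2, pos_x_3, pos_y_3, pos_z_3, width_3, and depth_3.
pos_x_1 = 13, pos_y_1 = 2, pos_z_1 = 14, pos_x_2 = 6, pos_y_2 = 10, pos_z_2 = 12, pos_x_3 = 7, pos_y_3 = 3, pos_z_3 = 6, width_3 = 5, depth_3 = 5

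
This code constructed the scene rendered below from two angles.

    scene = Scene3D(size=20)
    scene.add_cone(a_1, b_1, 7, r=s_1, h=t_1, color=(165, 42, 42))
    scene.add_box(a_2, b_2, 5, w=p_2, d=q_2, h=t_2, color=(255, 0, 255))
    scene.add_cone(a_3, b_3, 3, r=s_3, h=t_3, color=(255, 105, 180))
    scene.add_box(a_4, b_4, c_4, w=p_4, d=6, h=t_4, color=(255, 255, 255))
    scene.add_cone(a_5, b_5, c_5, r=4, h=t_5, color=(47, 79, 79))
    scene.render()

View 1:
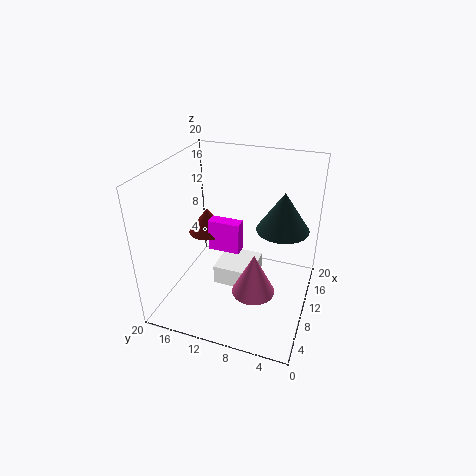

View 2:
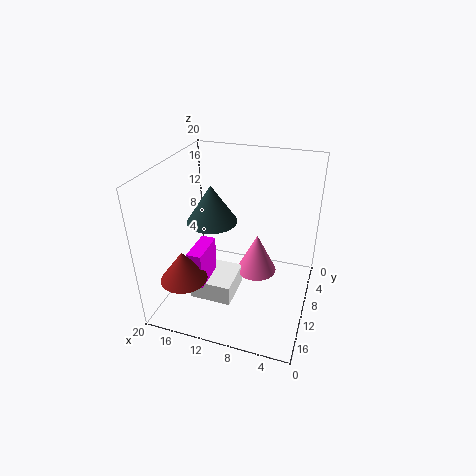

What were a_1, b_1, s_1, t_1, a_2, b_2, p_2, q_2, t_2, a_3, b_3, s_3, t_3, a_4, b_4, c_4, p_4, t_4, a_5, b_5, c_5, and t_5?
a_1 = 15, b_1 = 17, s_1 = 3, t_1 = 4, a_2 = 13, b_2 = 11, p_2 = 2, q_2 = 5, t_2 = 5, a_3 = 8, b_3 = 7, s_3 = 3, t_3 = 6, a_4 = 10, b_4 = 8, c_4 = 1, p_4 = 6, t_4 = 3, a_5 = 16, b_5 = 5, c_5 = 9, t_5 = 6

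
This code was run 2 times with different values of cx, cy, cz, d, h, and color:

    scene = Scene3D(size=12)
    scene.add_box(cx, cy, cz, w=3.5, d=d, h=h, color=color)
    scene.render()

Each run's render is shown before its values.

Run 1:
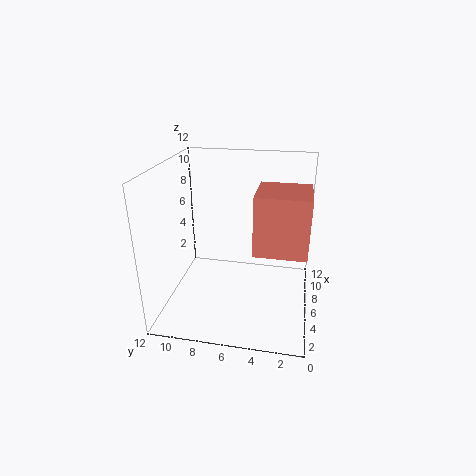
cx = 0.5
cy = 0.5
cz = 7.5
d = 3.5
h = 4
color = 'salmon'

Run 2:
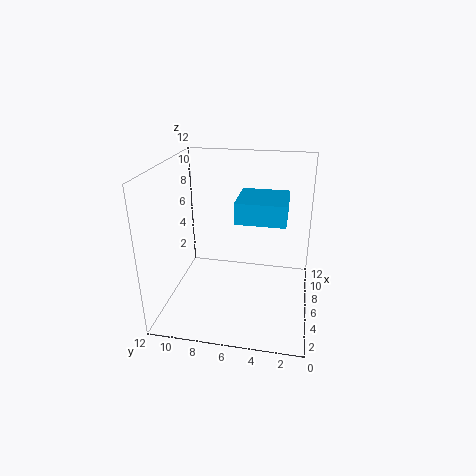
cx = 2
cy = 2
cz = 9
d = 3.5
h = 1.5
color = 'deepskyblue'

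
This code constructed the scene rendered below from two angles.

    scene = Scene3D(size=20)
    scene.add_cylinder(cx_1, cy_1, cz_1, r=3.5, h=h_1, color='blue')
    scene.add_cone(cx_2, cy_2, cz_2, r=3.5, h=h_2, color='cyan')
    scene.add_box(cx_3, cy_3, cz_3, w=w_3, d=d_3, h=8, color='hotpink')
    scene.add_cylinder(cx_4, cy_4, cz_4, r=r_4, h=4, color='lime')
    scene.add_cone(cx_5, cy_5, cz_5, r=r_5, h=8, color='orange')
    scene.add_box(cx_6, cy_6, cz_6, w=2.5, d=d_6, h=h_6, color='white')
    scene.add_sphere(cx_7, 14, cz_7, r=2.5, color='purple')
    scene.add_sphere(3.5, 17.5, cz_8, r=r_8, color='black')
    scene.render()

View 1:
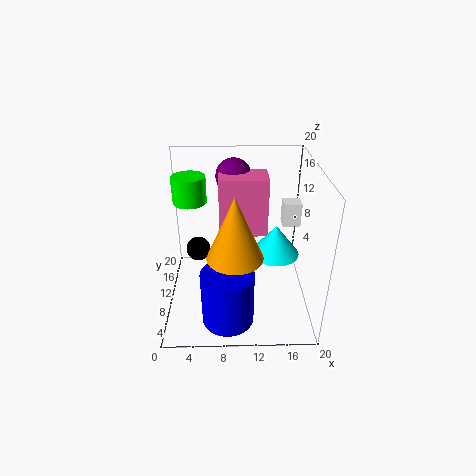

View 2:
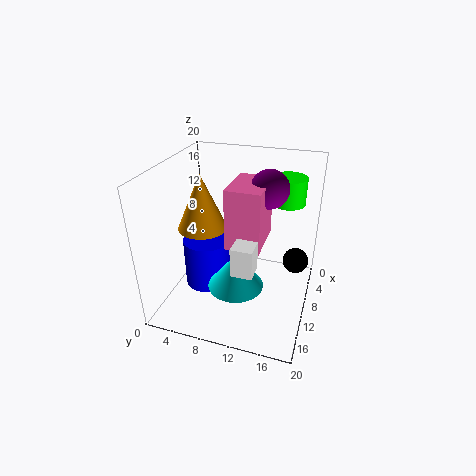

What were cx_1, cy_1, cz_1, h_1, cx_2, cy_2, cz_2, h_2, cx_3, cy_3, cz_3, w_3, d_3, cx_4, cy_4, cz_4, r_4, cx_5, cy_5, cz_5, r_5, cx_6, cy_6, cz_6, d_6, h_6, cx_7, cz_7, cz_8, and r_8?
cx_1 = 8.5; cy_1 = 4.5; cz_1 = 0.5; h_1 = 7.5; cx_2 = 15.5; cy_2 = 11.5; cz_2 = 6.5; h_2 = 4.5; cx_3 = 7.5; cy_3 = 9.5; cz_3 = 10.5; w_3 = 6.5; d_3 = 4.5; cx_4 = 3; cy_4 = 15.5; cz_4 = 13; r_4 = 2.5; cx_5 = 9.5; cy_5 = 4.5; cz_5 = 10.5; r_5 = 3.5; cx_6 = 16.5; cy_6 = 12; cz_6 = 10.5; d_6 = 2.5; h_6 = 3.5; cx_7 = 9.5; cz_7 = 17.5; cz_8 = 3.5; r_8 = 2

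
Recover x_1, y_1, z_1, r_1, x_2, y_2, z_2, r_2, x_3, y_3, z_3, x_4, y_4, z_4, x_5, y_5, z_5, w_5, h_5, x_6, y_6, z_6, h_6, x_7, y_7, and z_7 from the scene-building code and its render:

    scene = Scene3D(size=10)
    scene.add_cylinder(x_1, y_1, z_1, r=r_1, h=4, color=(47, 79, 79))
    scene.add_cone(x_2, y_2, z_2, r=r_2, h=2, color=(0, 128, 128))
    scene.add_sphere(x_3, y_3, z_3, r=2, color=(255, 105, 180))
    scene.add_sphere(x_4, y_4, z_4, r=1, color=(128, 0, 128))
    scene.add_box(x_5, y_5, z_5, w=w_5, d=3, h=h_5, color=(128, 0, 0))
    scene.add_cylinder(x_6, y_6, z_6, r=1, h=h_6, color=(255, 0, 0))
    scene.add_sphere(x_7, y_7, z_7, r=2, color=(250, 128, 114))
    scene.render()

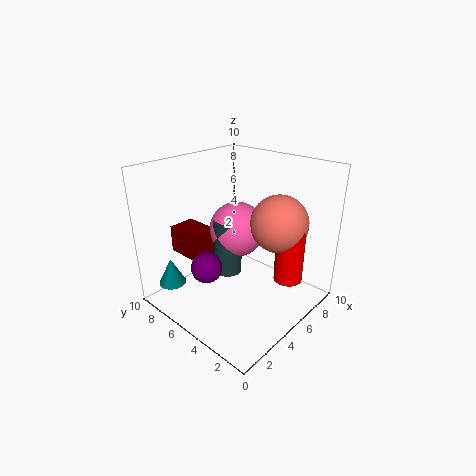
x_1 = 5; y_1 = 6; z_1 = 2; r_1 = 1; x_2 = 2; y_2 = 9; z_2 = 1; r_2 = 1; x_3 = 6; y_3 = 6; z_3 = 5; x_4 = 2; y_4 = 5; z_4 = 4; x_5 = 3; y_5 = 7; z_5 = 3; w_5 = 2; h_5 = 2; x_6 = 7; y_6 = 2; z_6 = 2; h_6 = 4; x_7 = 7; y_7 = 3; z_7 = 6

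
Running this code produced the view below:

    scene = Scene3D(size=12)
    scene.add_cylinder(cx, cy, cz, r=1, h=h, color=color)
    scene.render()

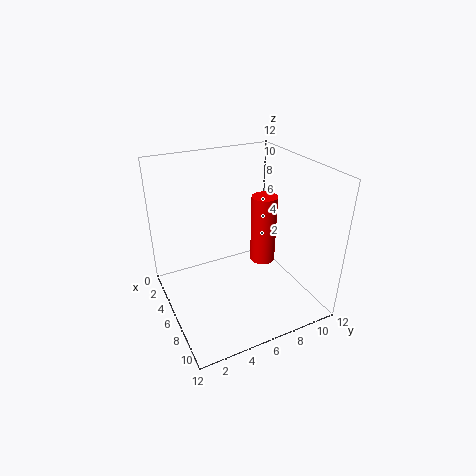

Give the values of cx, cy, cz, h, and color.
cx = 7.5, cy = 7.5, cz = 4.5, h = 5.5, color = 'red'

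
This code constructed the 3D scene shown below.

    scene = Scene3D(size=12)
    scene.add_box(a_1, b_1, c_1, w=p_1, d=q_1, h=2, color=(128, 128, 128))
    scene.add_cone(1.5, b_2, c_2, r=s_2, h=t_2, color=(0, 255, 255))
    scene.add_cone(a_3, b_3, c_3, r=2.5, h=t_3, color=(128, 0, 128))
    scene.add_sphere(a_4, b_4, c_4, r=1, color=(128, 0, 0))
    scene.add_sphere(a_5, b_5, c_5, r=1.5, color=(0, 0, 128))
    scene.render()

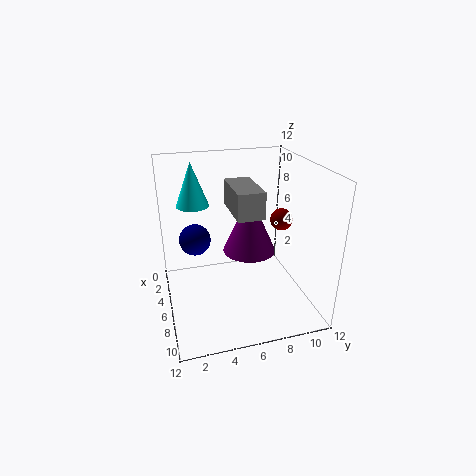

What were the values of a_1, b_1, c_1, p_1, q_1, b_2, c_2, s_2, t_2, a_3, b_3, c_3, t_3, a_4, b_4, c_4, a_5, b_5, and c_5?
a_1 = 5.5
b_1 = 5
c_1 = 9
p_1 = 4
q_1 = 2
b_2 = 3
c_2 = 7.5
s_2 = 1.5
t_2 = 4
a_3 = 3
b_3 = 8
c_3 = 3
t_3 = 5.5
a_4 = 4.5
b_4 = 10.5
c_4 = 6.5
a_5 = 1.5
b_5 = 3
c_5 = 4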